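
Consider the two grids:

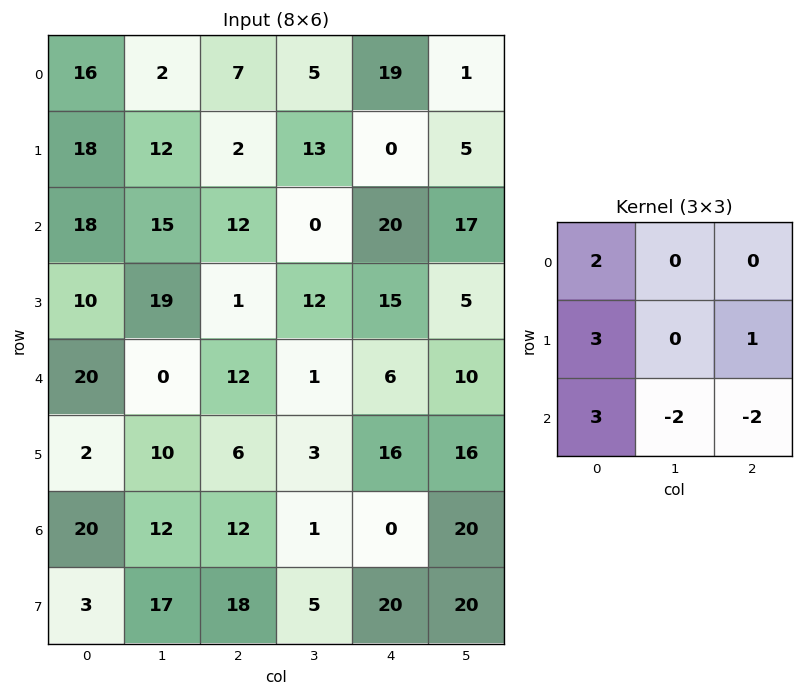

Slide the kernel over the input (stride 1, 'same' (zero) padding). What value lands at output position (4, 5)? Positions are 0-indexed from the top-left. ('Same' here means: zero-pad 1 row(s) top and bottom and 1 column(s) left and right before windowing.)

64

The receptive field on the zero-padded input at this output position is [15 5 0 / 6 10 0 / 16 16 0]. Elementwise product with the kernel and sum: 15·2 + 6·3 + 0·1 + 16·3 + 16·-2 + 0·-2.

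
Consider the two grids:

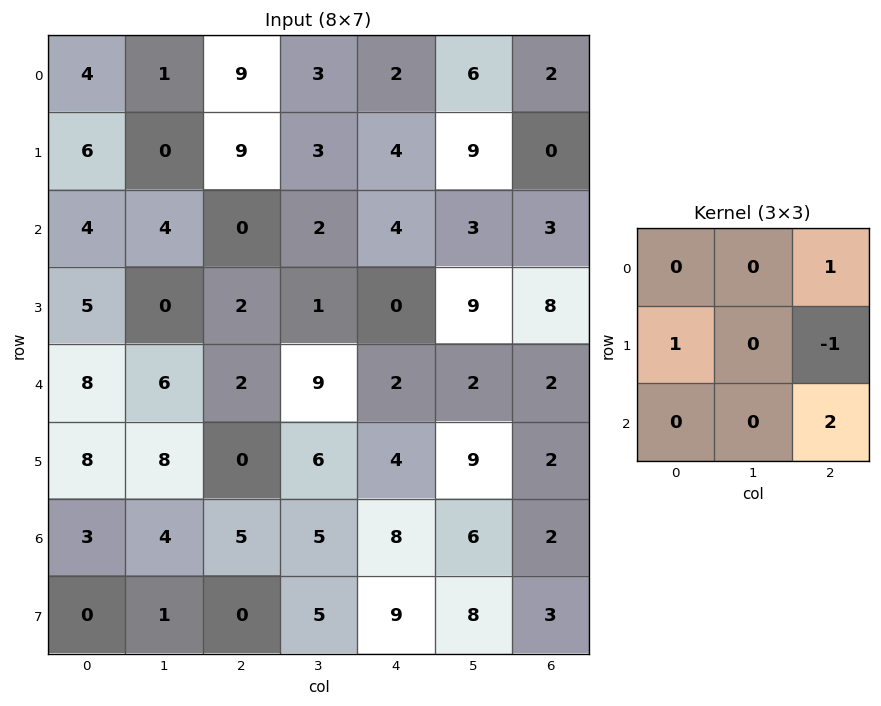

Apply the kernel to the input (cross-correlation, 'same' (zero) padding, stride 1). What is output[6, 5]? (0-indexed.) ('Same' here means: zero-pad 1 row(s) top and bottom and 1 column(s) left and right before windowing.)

14

The receptive field on the zero-padded input at this output position is [4 9 2 / 8 6 2 / 9 8 3]. Elementwise product with the kernel and sum: 2·1 + 8·1 + 2·-1 + 3·2.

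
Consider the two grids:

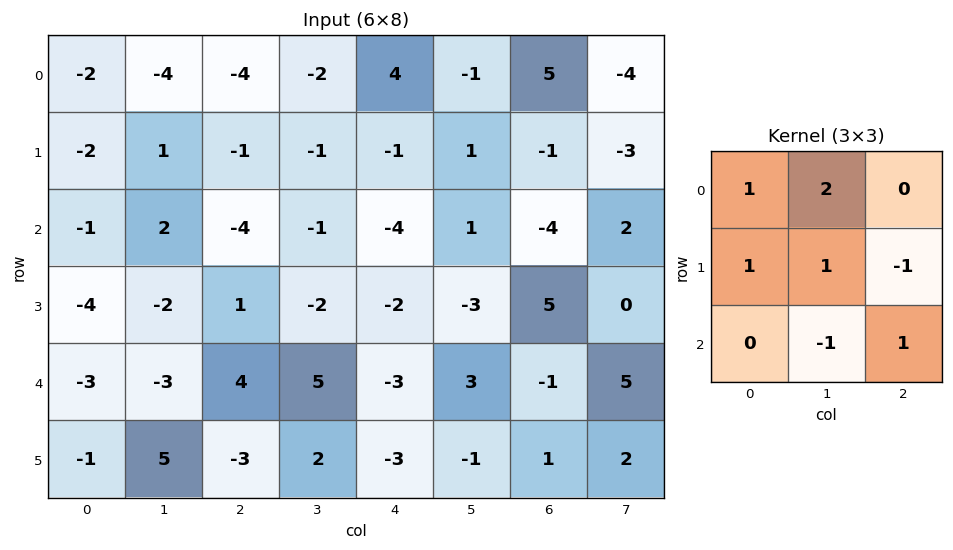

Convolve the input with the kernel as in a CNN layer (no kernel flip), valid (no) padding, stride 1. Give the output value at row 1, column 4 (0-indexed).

10

The receptive field on the input at this output position is [-1 1 -1 / -4 1 -4 / -2 -3 5]. Elementwise product with the kernel and sum: -1·1 + 1·2 + -4·1 + 1·1 + -4·-1 + -3·-1 + 5·1.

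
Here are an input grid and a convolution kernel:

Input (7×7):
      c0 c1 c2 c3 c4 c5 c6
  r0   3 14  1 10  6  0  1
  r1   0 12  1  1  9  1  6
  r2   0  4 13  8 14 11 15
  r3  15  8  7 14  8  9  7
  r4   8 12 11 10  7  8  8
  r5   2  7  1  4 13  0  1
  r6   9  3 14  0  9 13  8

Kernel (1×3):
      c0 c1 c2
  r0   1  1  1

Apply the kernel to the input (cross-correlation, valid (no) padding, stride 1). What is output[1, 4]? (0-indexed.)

16

The receptive field on the input at this output position is [9 1 6]. Elementwise product with the kernel and sum: 9·1 + 1·1 + 6·1.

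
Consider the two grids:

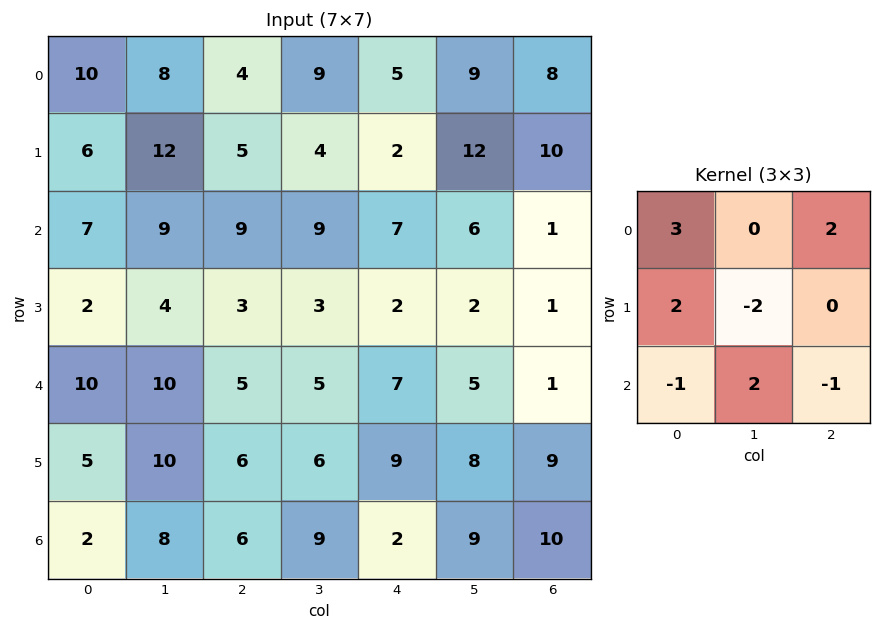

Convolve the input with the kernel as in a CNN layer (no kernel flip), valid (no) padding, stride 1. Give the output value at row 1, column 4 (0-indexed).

29

The receptive field on the input at this output position is [2 12 10 / 7 6 1 / 2 2 1]. Elementwise product with the kernel and sum: 2·3 + 10·2 + 7·2 + 6·-2 + 2·-1 + 2·2 + 1·-1.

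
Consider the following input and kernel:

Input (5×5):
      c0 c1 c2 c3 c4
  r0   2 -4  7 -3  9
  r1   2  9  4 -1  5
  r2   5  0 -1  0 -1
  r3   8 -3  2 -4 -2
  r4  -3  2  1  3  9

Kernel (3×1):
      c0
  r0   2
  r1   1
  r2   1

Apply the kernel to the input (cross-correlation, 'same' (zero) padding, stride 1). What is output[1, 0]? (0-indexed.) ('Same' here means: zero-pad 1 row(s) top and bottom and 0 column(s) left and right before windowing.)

The receptive field on the zero-padded input at this output position is [2 / 2 / 5]. Elementwise product with the kernel and sum: 2·2 + 2·1 + 5·1.

11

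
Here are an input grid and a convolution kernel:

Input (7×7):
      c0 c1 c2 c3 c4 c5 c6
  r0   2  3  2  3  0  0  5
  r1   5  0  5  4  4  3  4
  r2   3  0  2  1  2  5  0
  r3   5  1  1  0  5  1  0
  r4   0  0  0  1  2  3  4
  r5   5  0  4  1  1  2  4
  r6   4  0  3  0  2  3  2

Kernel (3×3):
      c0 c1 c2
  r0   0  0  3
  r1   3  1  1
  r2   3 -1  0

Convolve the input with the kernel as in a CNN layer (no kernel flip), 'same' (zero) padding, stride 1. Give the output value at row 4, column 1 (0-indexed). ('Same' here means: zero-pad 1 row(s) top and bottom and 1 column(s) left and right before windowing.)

18

The receptive field on the zero-padded input at this output position is [5 1 1 / 0 0 0 / 5 0 4]. Elementwise product with the kernel and sum: 1·3 + 0·3 + 0·1 + 0·1 + 5·3 + 0·-1.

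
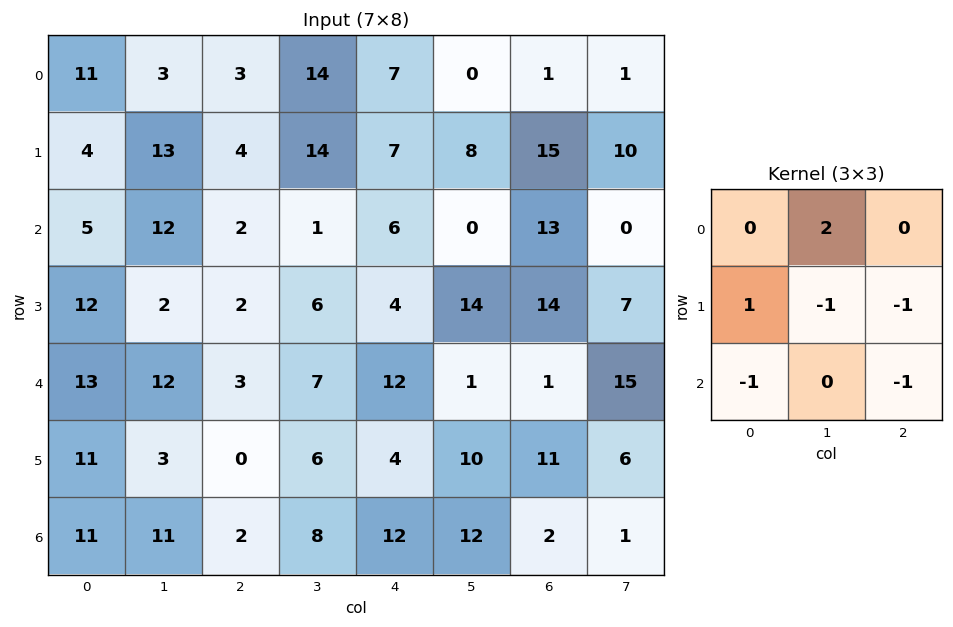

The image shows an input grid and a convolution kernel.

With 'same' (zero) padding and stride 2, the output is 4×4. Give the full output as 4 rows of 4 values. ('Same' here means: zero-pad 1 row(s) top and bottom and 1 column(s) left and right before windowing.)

-27 -41 -15 -20
-11 9 -11 -4
-4 -3 -14 -3
0 1 -8 31

Output[0,0]: The receptive field on the zero-padded input at this output position is [0 0 0 / 0 11 3 / 0 4 13]. Elementwise product with the kernel and sum: 0·2 + 0·1 + 11·-1 + 3·-1 + 0·-1 + 13·-1.
Output[0,1]: The receptive field on the zero-padded input at this output position is [0 0 0 / 3 3 14 / 13 4 14]. Elementwise product with the kernel and sum: 0·2 + 3·1 + 3·-1 + 14·-1 + 13·-1 + 14·-1.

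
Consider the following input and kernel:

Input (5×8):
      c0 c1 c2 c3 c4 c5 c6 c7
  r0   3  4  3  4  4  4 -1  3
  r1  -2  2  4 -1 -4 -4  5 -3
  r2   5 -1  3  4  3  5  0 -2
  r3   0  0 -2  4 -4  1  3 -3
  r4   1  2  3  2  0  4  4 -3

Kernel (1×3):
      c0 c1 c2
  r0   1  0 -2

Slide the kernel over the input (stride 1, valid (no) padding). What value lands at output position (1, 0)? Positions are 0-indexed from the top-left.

-10

The receptive field on the input at this output position is [-2 2 4]. Elementwise product with the kernel and sum: -2·1 + 4·-2.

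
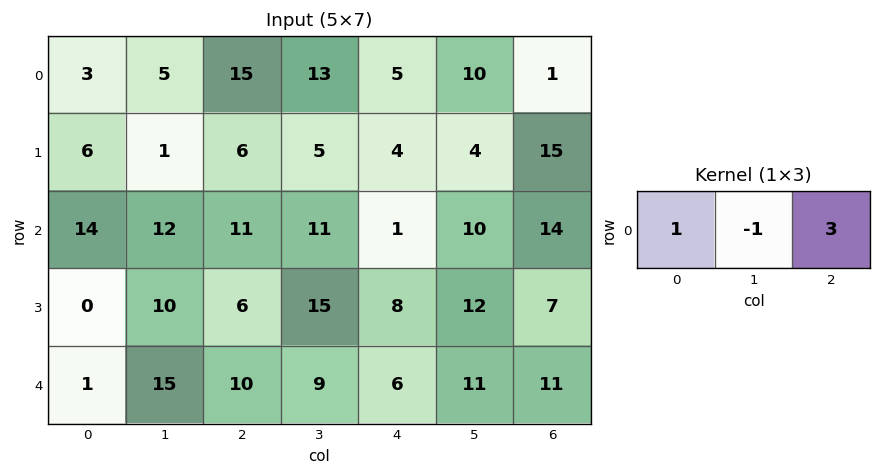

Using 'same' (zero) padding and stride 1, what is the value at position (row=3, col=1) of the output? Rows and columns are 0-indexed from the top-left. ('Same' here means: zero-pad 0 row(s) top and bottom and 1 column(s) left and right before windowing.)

8

The receptive field on the zero-padded input at this output position is [0 10 6]. Elementwise product with the kernel and sum: 0·1 + 10·-1 + 6·3.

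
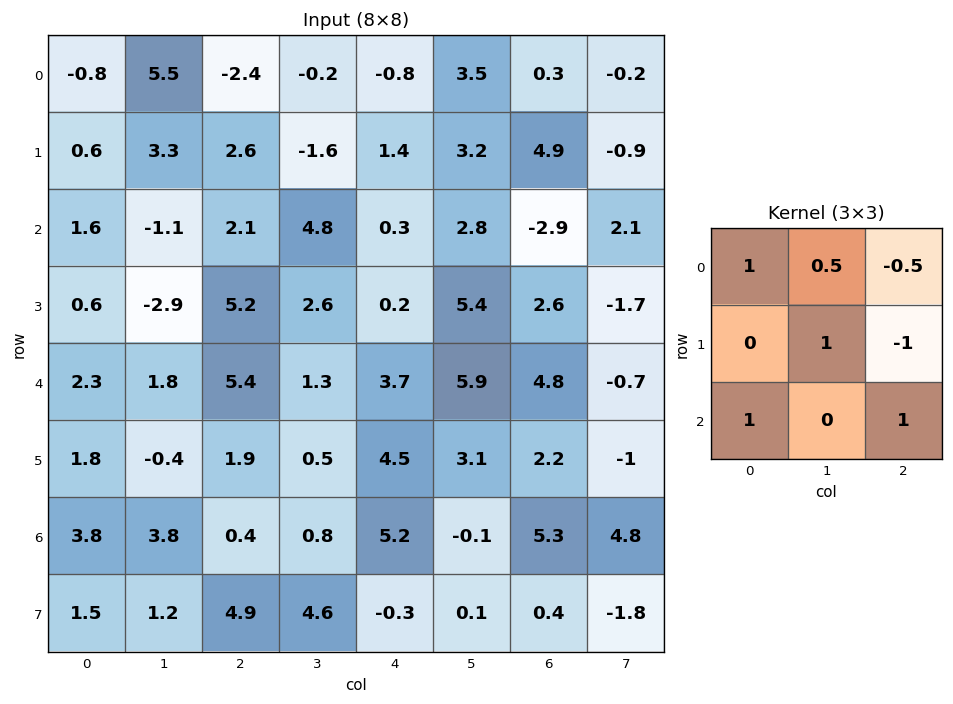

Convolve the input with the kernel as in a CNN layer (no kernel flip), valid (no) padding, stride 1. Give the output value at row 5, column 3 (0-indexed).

The receptive field on the input at this output position is [0.5 4.5 3.1 / 0.8 5.2 -0.1 / 4.6 -0.3 0.1]. Elementwise product with the kernel and sum: 0.5·1 + 4.5·0.5 + 3.1·-0.5 + 5.2·1 + -0.1·-1 + 4.6·1 + 0.1·1.

11.2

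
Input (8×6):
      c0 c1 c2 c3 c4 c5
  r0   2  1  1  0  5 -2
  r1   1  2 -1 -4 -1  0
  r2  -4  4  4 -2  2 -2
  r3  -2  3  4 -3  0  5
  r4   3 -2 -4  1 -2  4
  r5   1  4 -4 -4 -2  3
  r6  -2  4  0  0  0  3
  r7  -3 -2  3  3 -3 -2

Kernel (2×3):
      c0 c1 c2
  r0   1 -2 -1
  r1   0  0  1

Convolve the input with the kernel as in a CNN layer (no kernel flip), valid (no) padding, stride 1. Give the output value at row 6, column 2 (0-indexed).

The receptive field on the input at this output position is [0 0 0 / 3 3 -3]. Elementwise product with the kernel and sum: 0·1 + 0·-2 + 0·-1 + -3·1.

-3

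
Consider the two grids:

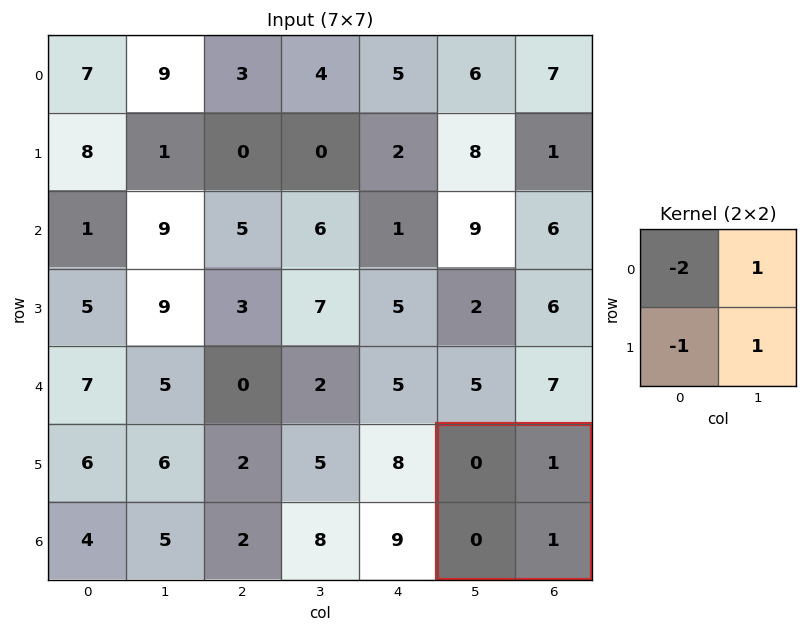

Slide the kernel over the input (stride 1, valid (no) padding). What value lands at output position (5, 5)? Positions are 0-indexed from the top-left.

The receptive field on the input at this output position is [0 1 / 0 1]. Elementwise product with the kernel and sum: 0·-2 + 1·1 + 0·-1 + 1·1.

2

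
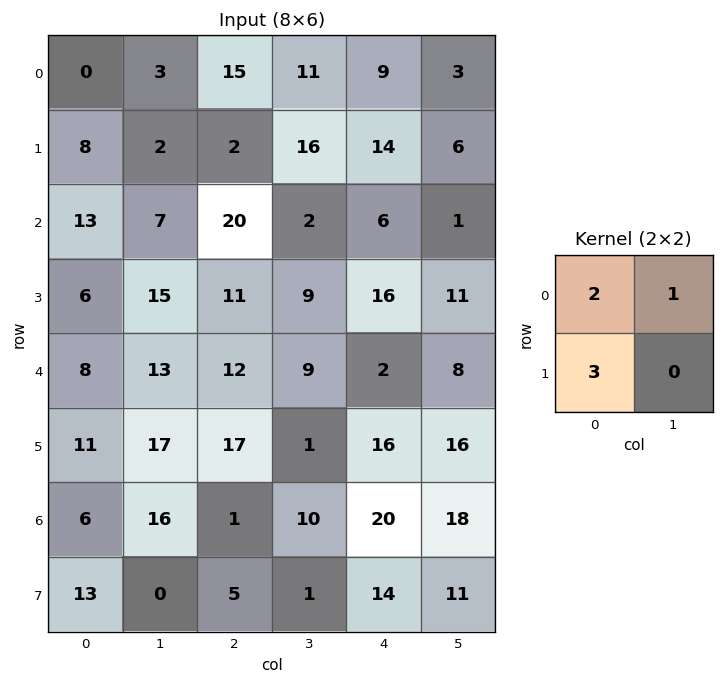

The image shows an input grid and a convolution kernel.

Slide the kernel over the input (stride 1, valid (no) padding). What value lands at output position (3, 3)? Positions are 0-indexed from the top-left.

The receptive field on the input at this output position is [9 16 / 9 2]. Elementwise product with the kernel and sum: 9·2 + 16·1 + 9·3.

61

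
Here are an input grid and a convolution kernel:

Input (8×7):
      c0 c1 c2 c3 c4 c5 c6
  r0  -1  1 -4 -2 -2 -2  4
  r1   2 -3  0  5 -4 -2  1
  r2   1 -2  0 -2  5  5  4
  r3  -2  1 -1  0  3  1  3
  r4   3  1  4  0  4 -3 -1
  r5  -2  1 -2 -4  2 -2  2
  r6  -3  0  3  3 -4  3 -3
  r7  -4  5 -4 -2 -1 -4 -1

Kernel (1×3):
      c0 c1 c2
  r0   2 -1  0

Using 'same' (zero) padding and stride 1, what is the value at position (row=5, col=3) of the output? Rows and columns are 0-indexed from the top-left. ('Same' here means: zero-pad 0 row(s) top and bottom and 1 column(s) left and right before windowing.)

The receptive field on the zero-padded input at this output position is [-2 -4 2]. Elementwise product with the kernel and sum: -2·2 + -4·-1.

0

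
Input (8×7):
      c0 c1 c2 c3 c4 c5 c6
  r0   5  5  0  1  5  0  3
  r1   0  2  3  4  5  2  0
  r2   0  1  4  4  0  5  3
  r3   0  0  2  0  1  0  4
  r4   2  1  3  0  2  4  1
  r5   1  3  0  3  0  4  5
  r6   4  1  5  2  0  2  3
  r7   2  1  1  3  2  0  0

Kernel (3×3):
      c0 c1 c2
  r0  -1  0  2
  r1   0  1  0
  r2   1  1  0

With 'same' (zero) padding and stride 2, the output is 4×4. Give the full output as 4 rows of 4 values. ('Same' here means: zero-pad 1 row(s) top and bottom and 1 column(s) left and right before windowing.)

Output[0,0]: The receptive field on the zero-padded input at this output position is [0 0 0 / 0 5 5 / 0 0 2]. Elementwise product with the kernel and sum: 0·-1 + 0·2 + 5·1 + 0·1 + 0·1.
Output[0,1]: The receptive field on the zero-padded input at this output position is [0 0 0 / 5 0 1 / 2 3 4]. Elementwise product with the kernel and sum: 0·-1 + 0·2 + 0·1 + 2·1 + 3·1.

5 5 14 5
4 12 1 5
3 6 5 10
12 10 10 -1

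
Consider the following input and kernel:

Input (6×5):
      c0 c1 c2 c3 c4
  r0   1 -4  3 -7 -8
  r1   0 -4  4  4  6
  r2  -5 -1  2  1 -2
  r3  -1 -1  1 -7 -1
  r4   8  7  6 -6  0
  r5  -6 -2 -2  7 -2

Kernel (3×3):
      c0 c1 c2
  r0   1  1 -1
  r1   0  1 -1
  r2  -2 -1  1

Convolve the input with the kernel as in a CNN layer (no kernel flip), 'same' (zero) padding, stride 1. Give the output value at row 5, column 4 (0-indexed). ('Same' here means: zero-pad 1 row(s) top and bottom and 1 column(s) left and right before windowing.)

The receptive field on the zero-padded input at this output position is [-6 0 0 / 7 -2 0 / 0 0 0]. Elementwise product with the kernel and sum: -6·1 + 0·1 + 0·-1 + -2·1 + 0·-1 + 0·-2 + 0·-1 + 0·1.

-8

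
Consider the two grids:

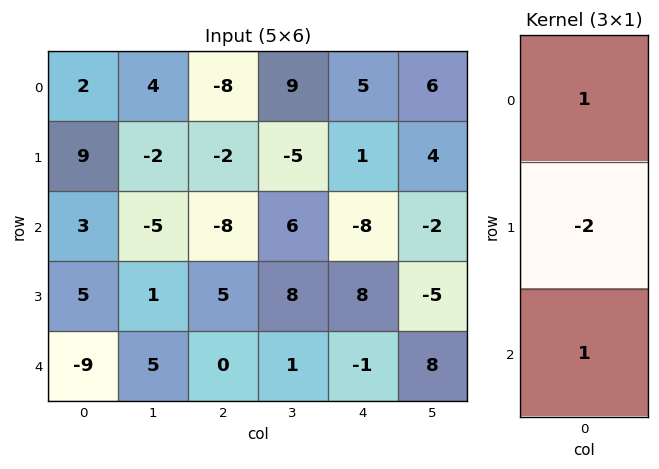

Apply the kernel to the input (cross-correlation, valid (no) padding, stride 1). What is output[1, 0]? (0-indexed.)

8

The receptive field on the input at this output position is [9 / 3 / 5]. Elementwise product with the kernel and sum: 9·1 + 3·-2 + 5·1.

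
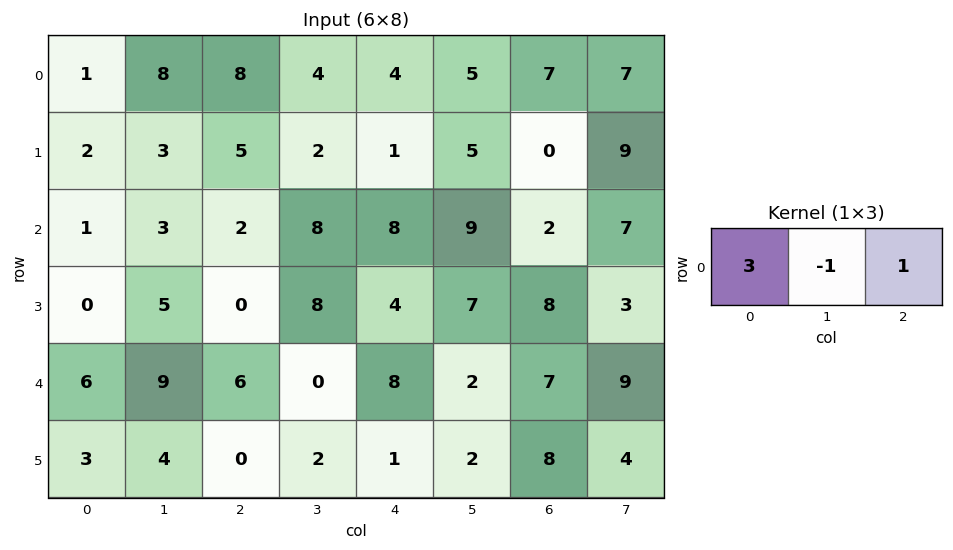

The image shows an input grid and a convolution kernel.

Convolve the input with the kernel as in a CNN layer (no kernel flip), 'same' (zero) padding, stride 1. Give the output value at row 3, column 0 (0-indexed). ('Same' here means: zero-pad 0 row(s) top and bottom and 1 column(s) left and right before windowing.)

5

The receptive field on the zero-padded input at this output position is [0 0 5]. Elementwise product with the kernel and sum: 0·3 + 0·-1 + 5·1.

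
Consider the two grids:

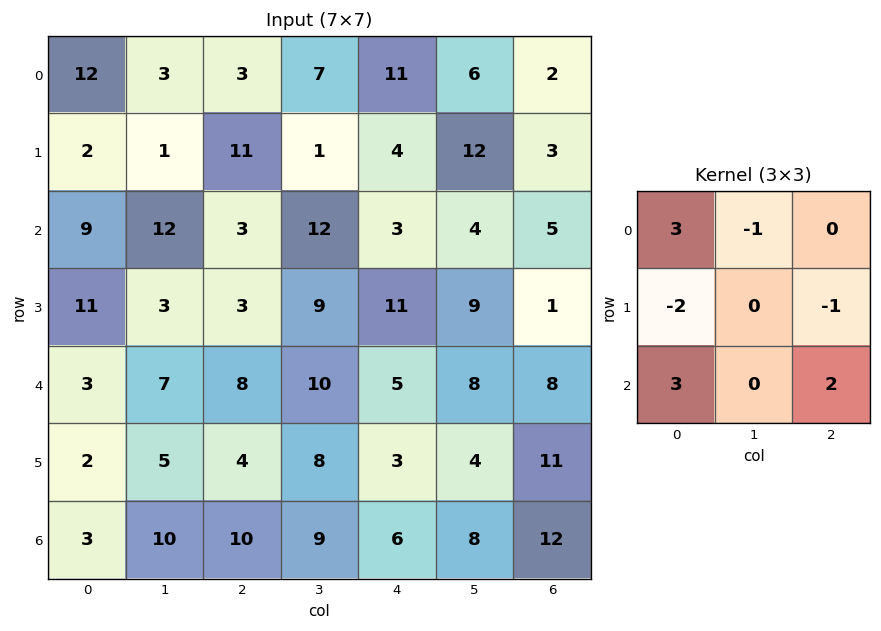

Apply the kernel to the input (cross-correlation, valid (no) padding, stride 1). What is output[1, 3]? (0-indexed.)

The receptive field on the input at this output position is [1 4 12 / 12 3 4 / 9 11 9]. Elementwise product with the kernel and sum: 1·3 + 4·-1 + 12·-2 + 4·-1 + 9·3 + 9·2.

16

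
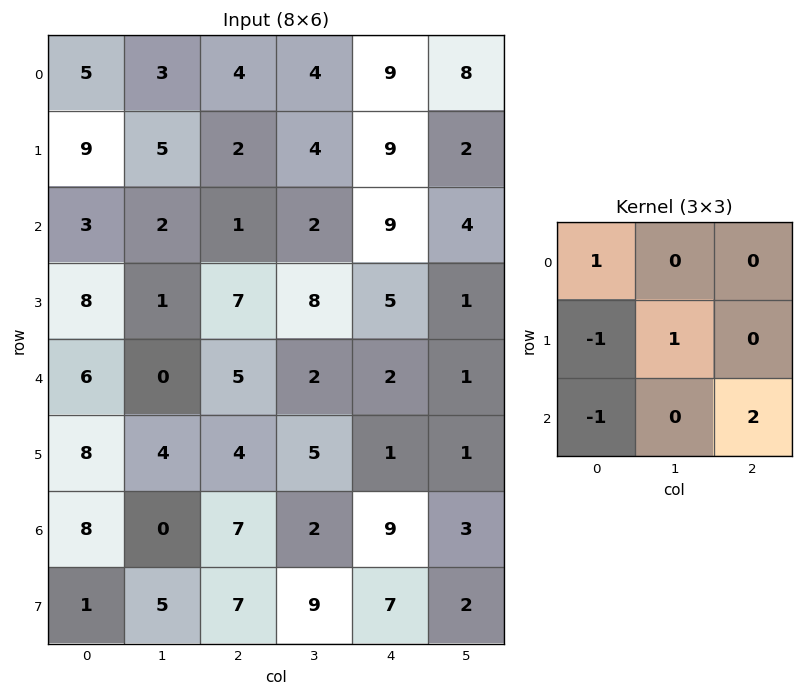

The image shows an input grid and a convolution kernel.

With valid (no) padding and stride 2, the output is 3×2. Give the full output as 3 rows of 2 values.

Output[0,0]: The receptive field on the input at this output position is [5 3 4 / 9 5 2 / 3 2 1]. Elementwise product with the kernel and sum: 5·1 + 9·-1 + 5·1 + 3·-1 + 1·2.

0 23
0 1
8 17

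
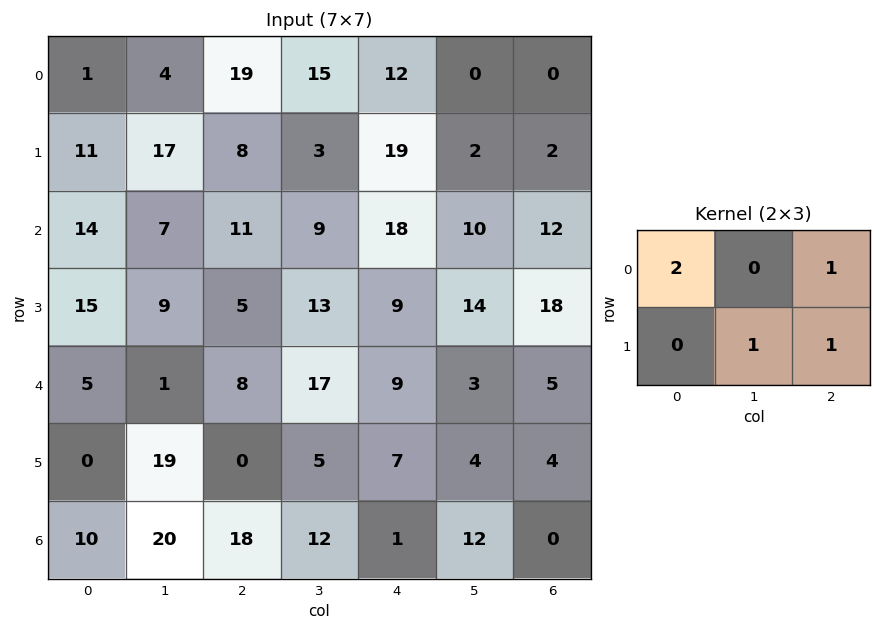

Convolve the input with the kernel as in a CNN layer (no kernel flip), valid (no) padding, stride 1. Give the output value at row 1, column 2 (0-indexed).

The receptive field on the input at this output position is [8 3 19 / 11 9 18]. Elementwise product with the kernel and sum: 8·2 + 19·1 + 9·1 + 18·1.

62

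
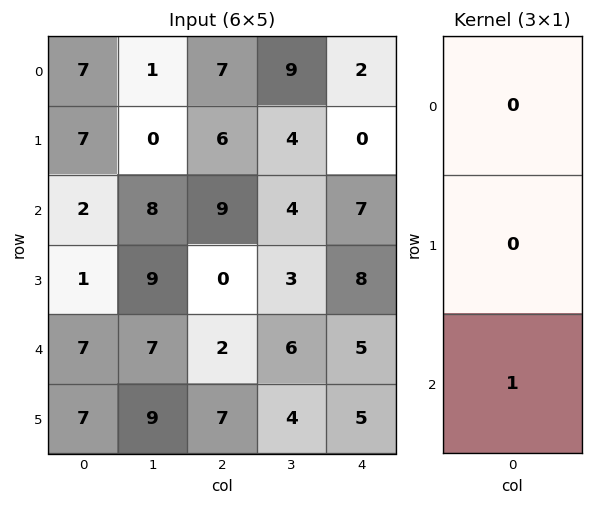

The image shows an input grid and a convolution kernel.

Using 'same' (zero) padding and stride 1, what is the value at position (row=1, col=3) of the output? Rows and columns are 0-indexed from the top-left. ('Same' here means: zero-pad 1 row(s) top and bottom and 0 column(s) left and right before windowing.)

4

The receptive field on the zero-padded input at this output position is [9 / 4 / 4]. Elementwise product with the kernel and sum: 4·1.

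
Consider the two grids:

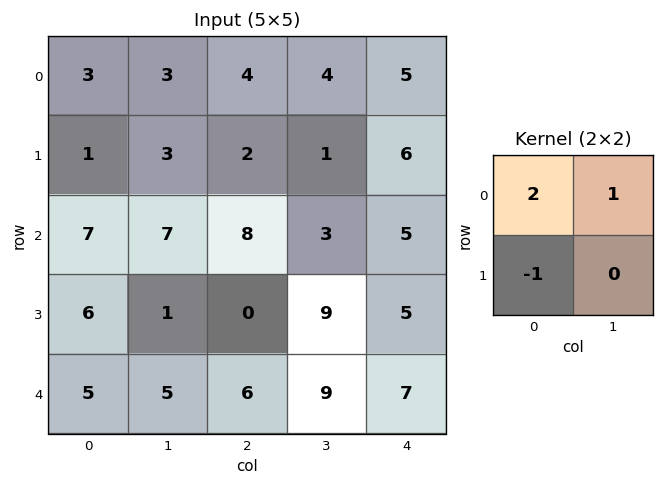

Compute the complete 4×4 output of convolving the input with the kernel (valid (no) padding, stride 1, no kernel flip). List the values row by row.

Output[0,0]: The receptive field on the input at this output position is [3 3 / 1 3]. Elementwise product with the kernel and sum: 3·2 + 3·1 + 1·-1.

8 7 10 12
-2 1 -3 5
15 21 19 2
8 -3 3 14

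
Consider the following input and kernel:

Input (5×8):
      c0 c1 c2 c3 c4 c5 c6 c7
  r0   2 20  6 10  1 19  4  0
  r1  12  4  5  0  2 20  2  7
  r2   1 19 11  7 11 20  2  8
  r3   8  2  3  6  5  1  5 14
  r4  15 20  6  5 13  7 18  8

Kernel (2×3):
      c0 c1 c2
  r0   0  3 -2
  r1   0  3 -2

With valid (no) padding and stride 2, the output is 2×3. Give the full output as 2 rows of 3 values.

50 24 105
35 7 49

Output[0,0]: The receptive field on the input at this output position is [2 20 6 / 12 4 5]. Elementwise product with the kernel and sum: 20·3 + 6·-2 + 4·3 + 5·-2.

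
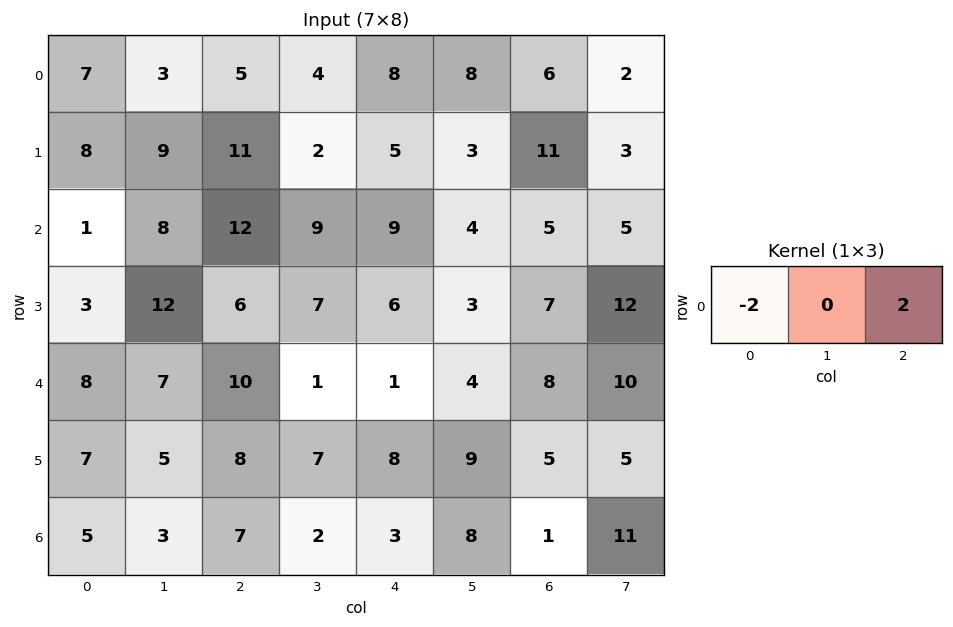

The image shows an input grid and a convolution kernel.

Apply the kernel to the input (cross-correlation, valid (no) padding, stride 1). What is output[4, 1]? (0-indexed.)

-12

The receptive field on the input at this output position is [7 10 1]. Elementwise product with the kernel and sum: 7·-2 + 1·2.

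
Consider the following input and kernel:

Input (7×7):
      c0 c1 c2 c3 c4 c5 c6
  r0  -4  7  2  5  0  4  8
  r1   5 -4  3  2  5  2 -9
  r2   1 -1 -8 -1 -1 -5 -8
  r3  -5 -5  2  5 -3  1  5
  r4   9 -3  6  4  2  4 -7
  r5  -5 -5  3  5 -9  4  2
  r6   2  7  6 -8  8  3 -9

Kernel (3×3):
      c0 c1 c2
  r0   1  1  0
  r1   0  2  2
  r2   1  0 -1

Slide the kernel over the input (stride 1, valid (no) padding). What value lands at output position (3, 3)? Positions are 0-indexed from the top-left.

The receptive field on the input at this output position is [5 -3 1 / 4 2 4 / 5 -9 4]. Elementwise product with the kernel and sum: 5·1 + -3·1 + 2·2 + 4·2 + 5·1 + 4·-1.

15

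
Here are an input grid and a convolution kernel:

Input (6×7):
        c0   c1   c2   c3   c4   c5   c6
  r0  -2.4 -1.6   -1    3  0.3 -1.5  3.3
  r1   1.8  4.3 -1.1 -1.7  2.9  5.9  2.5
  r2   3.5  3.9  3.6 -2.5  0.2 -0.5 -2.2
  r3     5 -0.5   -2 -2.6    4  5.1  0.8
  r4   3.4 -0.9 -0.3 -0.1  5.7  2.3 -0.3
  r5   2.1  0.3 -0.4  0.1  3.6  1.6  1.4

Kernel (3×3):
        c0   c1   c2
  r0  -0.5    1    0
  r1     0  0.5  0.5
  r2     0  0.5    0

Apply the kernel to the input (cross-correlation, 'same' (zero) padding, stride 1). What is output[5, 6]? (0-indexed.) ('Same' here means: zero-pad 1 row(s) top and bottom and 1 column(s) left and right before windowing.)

The receptive field on the zero-padded input at this output position is [2.3 -0.3 0 / 1.6 1.4 0 / 0 0 0]. Elementwise product with the kernel and sum: 2.3·-0.5 + -0.3·1 + 1.4·0.5 + 0·0.5 + 0·0.5.

-0.75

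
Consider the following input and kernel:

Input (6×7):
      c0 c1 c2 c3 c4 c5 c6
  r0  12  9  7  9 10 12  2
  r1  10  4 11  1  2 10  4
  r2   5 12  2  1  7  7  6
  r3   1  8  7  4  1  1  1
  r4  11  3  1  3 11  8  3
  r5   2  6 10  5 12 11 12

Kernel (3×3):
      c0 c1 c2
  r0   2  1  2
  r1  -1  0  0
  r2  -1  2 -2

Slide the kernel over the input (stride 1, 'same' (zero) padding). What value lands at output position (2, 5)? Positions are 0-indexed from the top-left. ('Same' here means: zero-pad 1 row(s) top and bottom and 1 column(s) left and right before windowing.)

14

The receptive field on the zero-padded input at this output position is [2 10 4 / 7 7 6 / 1 1 1]. Elementwise product with the kernel and sum: 2·2 + 10·1 + 4·2 + 7·-1 + 1·-1 + 1·2 + 1·-2.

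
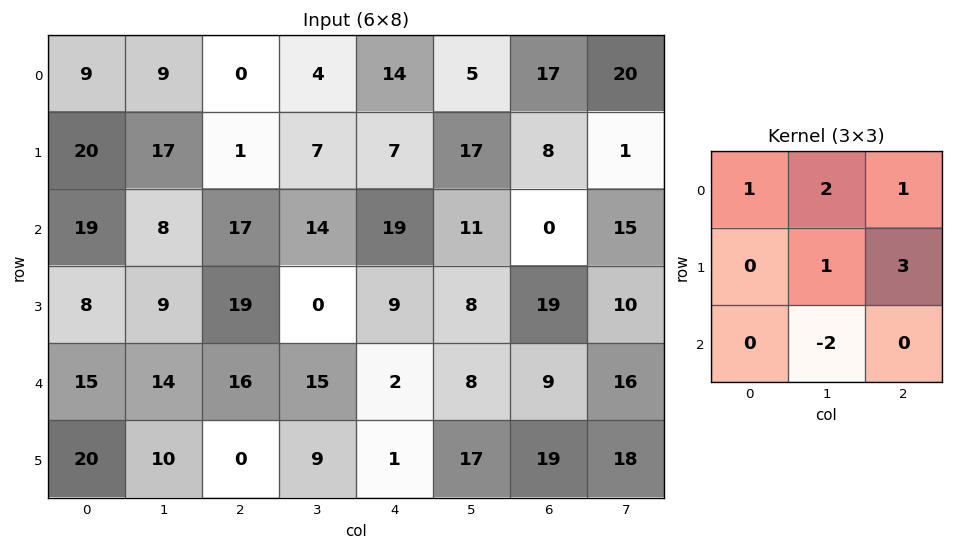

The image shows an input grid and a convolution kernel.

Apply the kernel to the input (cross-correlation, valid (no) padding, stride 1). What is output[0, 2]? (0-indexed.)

The receptive field on the input at this output position is [0 4 14 / 1 7 7 / 17 14 19]. Elementwise product with the kernel and sum: 0·1 + 4·2 + 14·1 + 7·1 + 7·3 + 14·-2.

22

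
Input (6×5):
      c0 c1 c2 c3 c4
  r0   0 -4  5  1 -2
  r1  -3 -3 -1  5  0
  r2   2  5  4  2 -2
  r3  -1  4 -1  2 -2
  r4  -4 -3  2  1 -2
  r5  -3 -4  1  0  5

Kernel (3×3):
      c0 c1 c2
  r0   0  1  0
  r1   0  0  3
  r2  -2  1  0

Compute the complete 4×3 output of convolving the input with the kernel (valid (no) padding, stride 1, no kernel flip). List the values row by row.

Output[0,0]: The receptive field on the input at this output position is [0 -4 5 / -3 -3 -1 / 2 5 4]. Elementwise product with the kernel and sum: -4·1 + -1·3 + 2·-2 + 5·1.
Output[0,1]: The receptive field on the input at this output position is [-4 5 1 / -3 -1 5 / 5 4 2]. Elementwise product with the kernel and sum: 5·1 + 5·3 + 5·-2 + 4·1.

-6 14 -5
15 -4 3
7 18 -7
12 11 -6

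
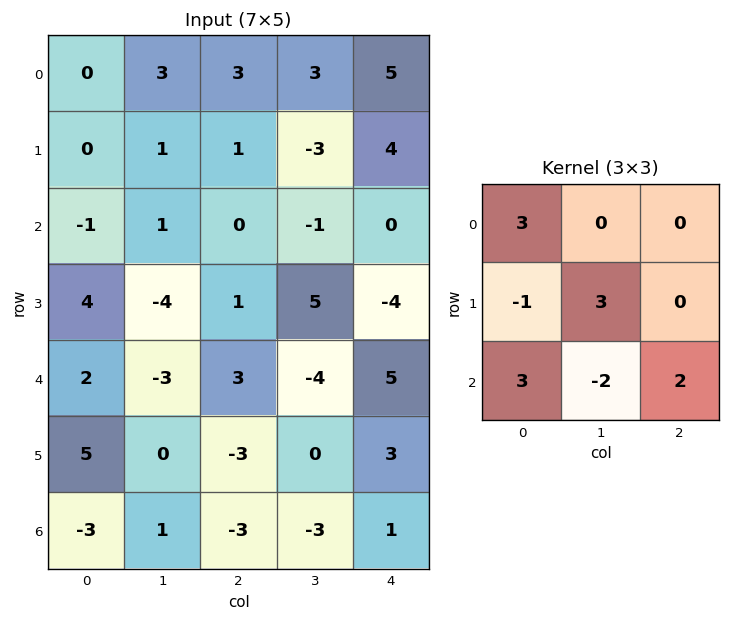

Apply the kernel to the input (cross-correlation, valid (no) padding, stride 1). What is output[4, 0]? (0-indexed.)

The receptive field on the input at this output position is [2 -3 3 / 5 0 -3 / -3 1 -3]. Elementwise product with the kernel and sum: 2·3 + 5·-1 + 0·3 + -3·3 + 1·-2 + -3·2.

-16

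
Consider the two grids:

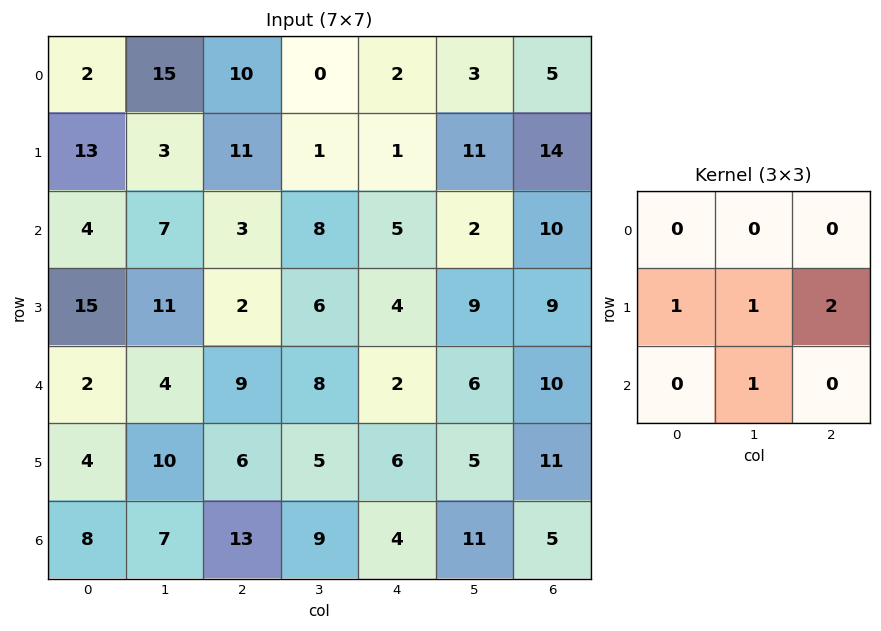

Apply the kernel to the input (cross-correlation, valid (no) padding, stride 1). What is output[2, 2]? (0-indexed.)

24

The receptive field on the input at this output position is [3 8 5 / 2 6 4 / 9 8 2]. Elementwise product with the kernel and sum: 2·1 + 6·1 + 4·2 + 8·1.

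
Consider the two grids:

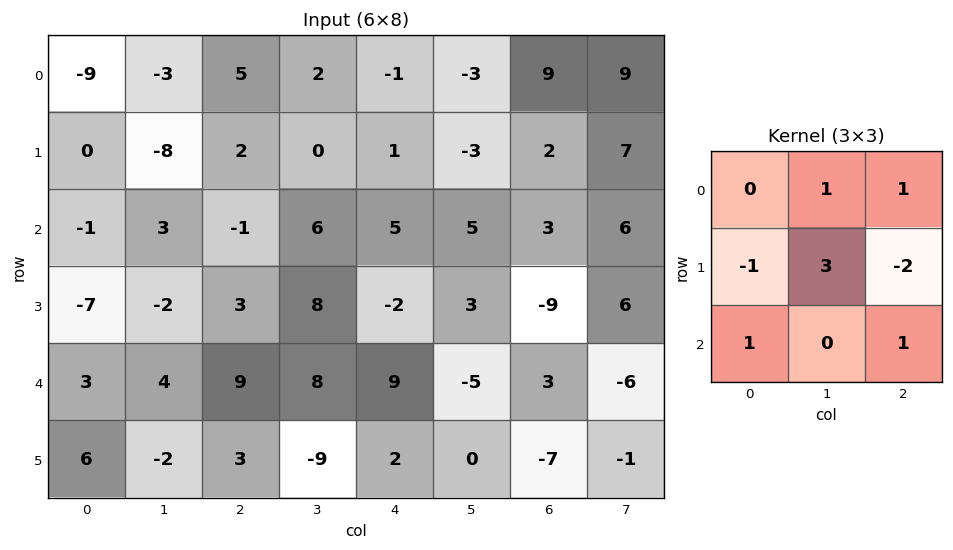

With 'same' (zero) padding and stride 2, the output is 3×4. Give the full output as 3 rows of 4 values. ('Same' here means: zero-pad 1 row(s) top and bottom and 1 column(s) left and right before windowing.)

Output[0,0]: The receptive field on the zero-padded input at this output position is [0 0 0 / 0 -9 -3 / 0 0 -8]. Elementwise product with the kernel and sum: 0·1 + 0·1 + 0·-1 + -9·3 + -3·-2 + 0·1 + -8·1.

-29 6 -2 16
-19 -10 8 10
-10 7 21 22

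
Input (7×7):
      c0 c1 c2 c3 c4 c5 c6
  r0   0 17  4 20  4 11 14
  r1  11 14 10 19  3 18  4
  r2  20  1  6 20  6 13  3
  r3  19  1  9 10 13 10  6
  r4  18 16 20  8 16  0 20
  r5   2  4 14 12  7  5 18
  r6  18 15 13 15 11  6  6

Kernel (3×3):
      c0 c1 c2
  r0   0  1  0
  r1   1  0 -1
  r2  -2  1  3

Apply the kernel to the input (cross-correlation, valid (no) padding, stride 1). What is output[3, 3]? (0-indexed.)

19

The receptive field on the input at this output position is [10 13 10 / 8 16 0 / 12 7 5]. Elementwise product with the kernel and sum: 13·1 + 8·1 + 0·-1 + 12·-2 + 7·1 + 5·3.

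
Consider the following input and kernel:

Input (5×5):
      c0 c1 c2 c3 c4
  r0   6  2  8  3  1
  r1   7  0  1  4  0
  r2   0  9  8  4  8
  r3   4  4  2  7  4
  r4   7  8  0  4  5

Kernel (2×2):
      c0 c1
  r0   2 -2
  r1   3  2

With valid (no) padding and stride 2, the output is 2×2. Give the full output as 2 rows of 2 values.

Output[0,0]: The receptive field on the input at this output position is [6 2 / 7 0]. Elementwise product with the kernel and sum: 6·2 + 2·-2 + 7·3 + 0·2.
Output[0,1]: The receptive field on the input at this output position is [8 3 / 1 4]. Elementwise product with the kernel and sum: 8·2 + 3·-2 + 1·3 + 4·2.

29 21
2 28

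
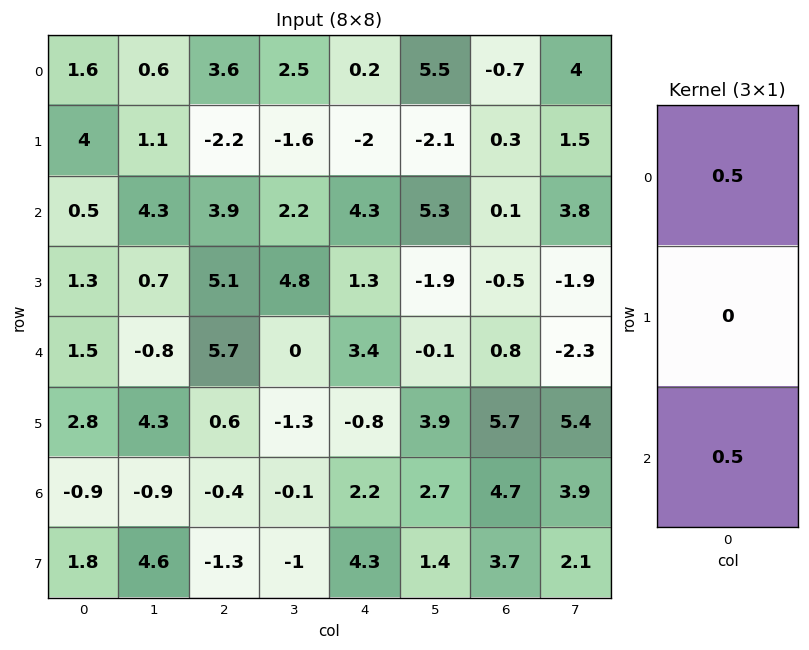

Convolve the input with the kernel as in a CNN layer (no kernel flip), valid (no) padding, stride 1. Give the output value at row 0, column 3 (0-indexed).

The receptive field on the input at this output position is [2.5 / -1.6 / 2.2]. Elementwise product with the kernel and sum: 2.5·0.5 + 2.2·0.5.

2.35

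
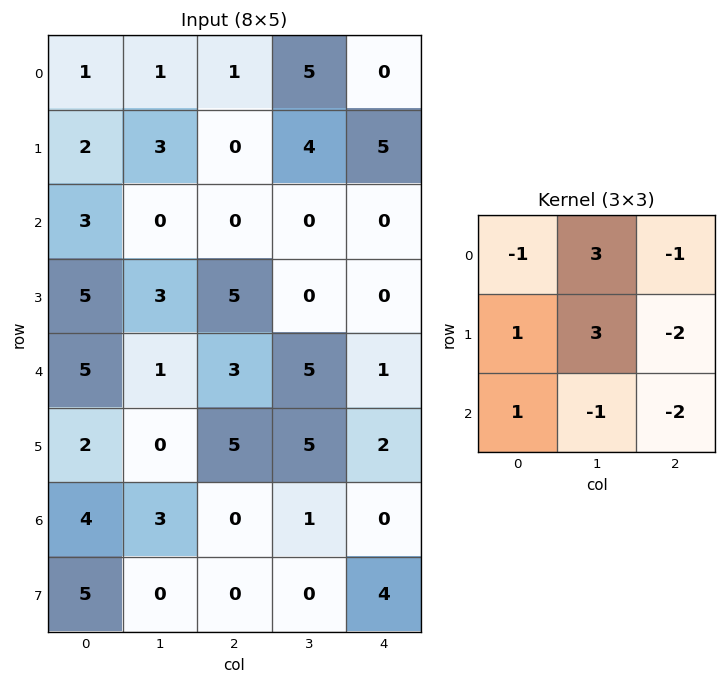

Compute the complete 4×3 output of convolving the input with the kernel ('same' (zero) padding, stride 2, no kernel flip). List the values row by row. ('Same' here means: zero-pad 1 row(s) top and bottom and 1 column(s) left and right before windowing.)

-7 -11 4
1 -9 11
23 -3 11
7 11 -2

Output[0,0]: The receptive field on the zero-padded input at this output position is [0 0 0 / 0 1 1 / 0 2 3]. Elementwise product with the kernel and sum: 0·-1 + 0·3 + 0·-1 + 0·1 + 1·3 + 1·-2 + 0·1 + 2·-1 + 3·-2.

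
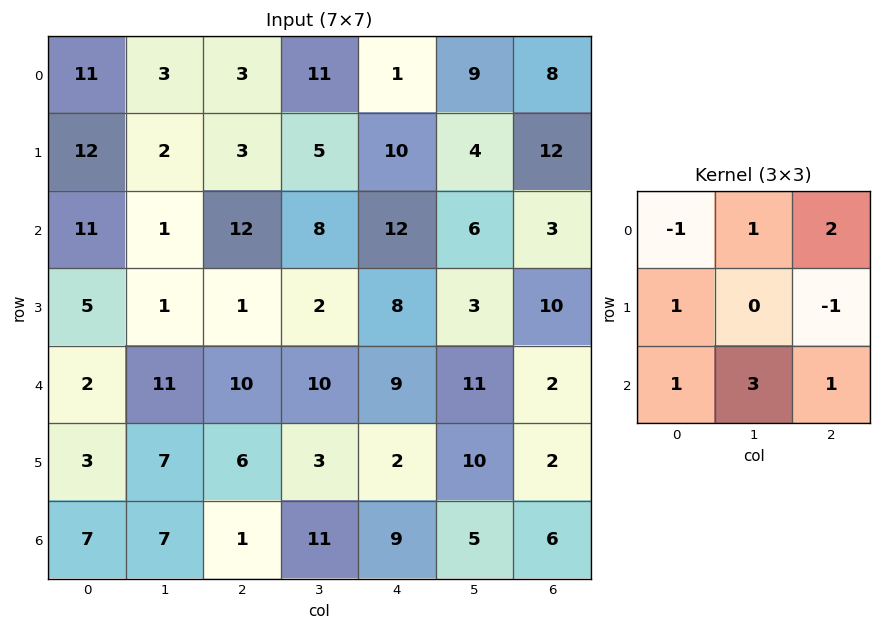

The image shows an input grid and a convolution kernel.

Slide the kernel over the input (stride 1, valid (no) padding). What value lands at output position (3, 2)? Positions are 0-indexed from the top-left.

35

The receptive field on the input at this output position is [1 2 8 / 10 10 9 / 6 3 2]. Elementwise product with the kernel and sum: 1·-1 + 2·1 + 8·2 + 10·1 + 9·-1 + 6·1 + 3·3 + 2·1.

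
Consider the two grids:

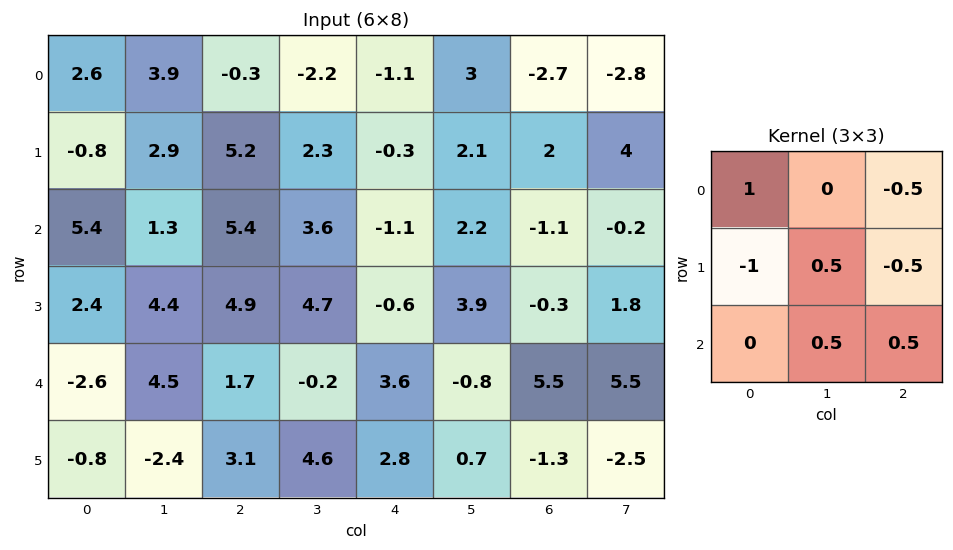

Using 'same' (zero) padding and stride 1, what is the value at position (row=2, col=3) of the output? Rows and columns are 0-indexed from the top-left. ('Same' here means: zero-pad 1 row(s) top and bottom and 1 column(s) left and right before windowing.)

4.35

The receptive field on the zero-padded input at this output position is [5.2 2.3 -0.3 / 5.4 3.6 -1.1 / 4.9 4.7 -0.6]. Elementwise product with the kernel and sum: 5.2·1 + -0.3·-0.5 + 5.4·-1 + 3.6·0.5 + -1.1·-0.5 + 4.7·0.5 + -0.6·0.5.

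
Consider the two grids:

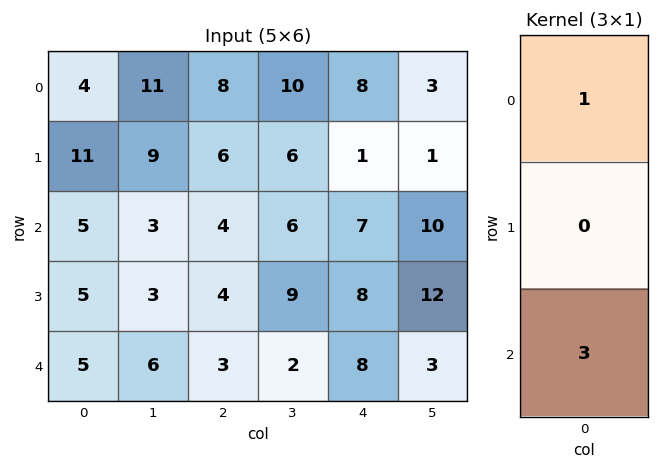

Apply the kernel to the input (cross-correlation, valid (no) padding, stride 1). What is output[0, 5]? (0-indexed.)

The receptive field on the input at this output position is [3 / 1 / 10]. Elementwise product with the kernel and sum: 3·1 + 10·3.

33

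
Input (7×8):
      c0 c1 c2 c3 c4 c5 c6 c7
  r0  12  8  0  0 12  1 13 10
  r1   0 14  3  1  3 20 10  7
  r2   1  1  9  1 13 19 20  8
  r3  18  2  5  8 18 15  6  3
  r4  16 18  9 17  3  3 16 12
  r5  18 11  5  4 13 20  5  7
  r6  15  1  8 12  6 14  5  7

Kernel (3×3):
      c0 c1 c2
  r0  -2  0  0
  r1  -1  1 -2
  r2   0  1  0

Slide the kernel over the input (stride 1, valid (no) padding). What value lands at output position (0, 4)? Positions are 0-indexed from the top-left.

The receptive field on the input at this output position is [12 1 13 / 3 20 10 / 13 19 20]. Elementwise product with the kernel and sum: 12·-2 + 3·-1 + 20·1 + 10·-2 + 19·1.

-8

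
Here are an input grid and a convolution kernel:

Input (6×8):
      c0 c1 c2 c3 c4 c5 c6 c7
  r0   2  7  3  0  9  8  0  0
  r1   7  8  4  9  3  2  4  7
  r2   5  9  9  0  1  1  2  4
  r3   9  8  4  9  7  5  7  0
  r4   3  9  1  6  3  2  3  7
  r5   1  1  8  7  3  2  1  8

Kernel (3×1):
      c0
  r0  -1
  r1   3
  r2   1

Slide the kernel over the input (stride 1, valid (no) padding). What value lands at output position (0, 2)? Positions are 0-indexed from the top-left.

18

The receptive field on the input at this output position is [3 / 4 / 9]. Elementwise product with the kernel and sum: 3·-1 + 4·3 + 9·1.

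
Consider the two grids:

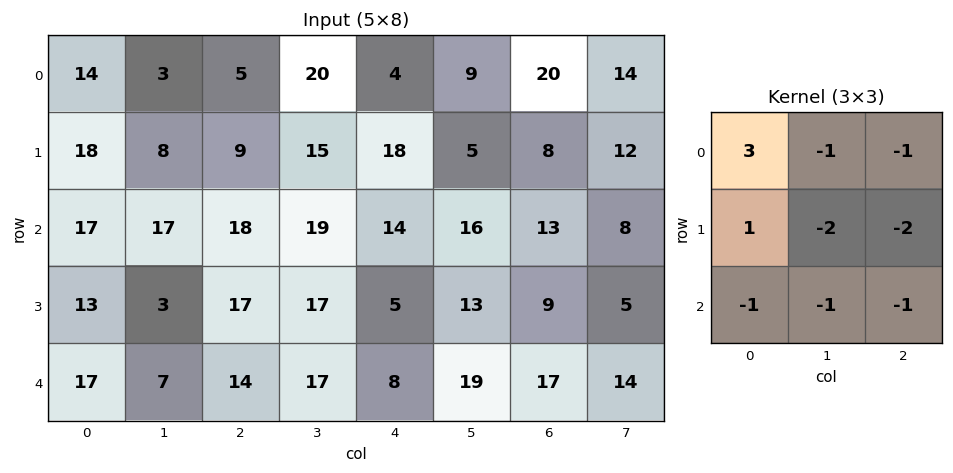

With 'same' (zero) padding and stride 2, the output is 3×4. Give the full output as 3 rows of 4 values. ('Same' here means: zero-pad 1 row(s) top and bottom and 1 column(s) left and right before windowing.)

Output[0,0]: The receptive field on the zero-padded input at this output position is [0 0 0 / 0 14 3 / 0 18 8]. Elementwise product with the kernel and sum: 0·3 + 0·-1 + 0·-1 + 0·1 + 14·-2 + 3·-2 + 0·-1 + 18·-1 + 8·-1.

-60 -79 -44 -84
-110 -94 -54 -58
-64 -80 -4 -18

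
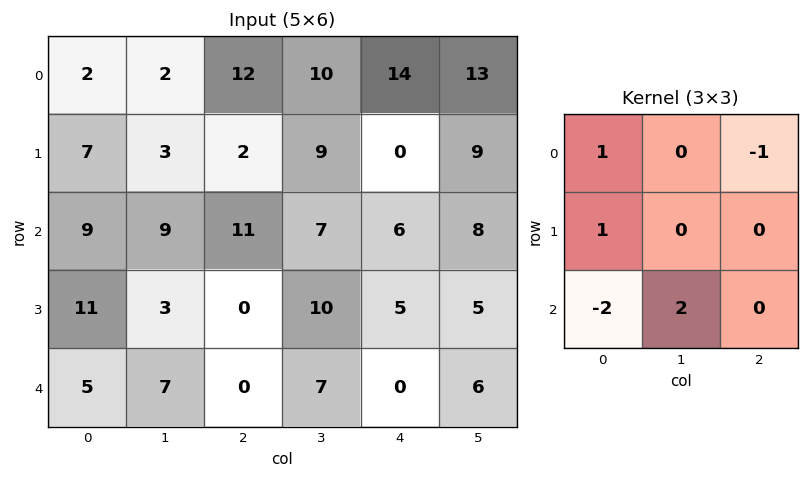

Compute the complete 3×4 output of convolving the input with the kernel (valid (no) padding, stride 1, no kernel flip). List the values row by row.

-3 -1 -8 4
-2 -3 33 -3
13 -9 19 -5

Output[0,0]: The receptive field on the input at this output position is [2 2 12 / 7 3 2 / 9 9 11]. Elementwise product with the kernel and sum: 2·1 + 12·-1 + 7·1 + 9·-2 + 9·2.
Output[0,1]: The receptive field on the input at this output position is [2 12 10 / 3 2 9 / 9 11 7]. Elementwise product with the kernel and sum: 2·1 + 10·-1 + 3·1 + 9·-2 + 11·2.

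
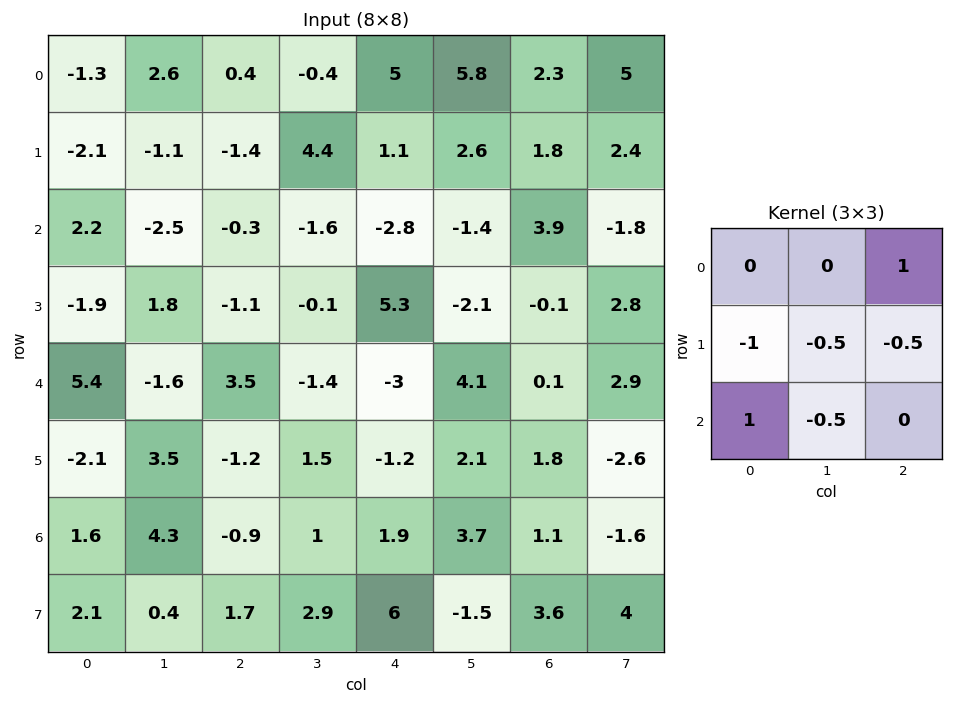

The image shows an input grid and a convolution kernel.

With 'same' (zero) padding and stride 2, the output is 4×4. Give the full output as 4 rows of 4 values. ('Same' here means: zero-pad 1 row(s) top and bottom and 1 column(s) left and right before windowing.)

0.4 -3 -1.15 -7.75
-0 10.2 3.55 0.7
0.95 4.55 0.85 -1.6
-0.5 -3.3 -1.8 -9.35

Output[0,0]: The receptive field on the zero-padded input at this output position is [0 0 0 / 0 -1.3 2.6 / 0 -2.1 -1.1]. Elementwise product with the kernel and sum: 0·1 + 0·-1 + -1.3·-0.5 + 2.6·-0.5 + 0·1 + -2.1·-0.5.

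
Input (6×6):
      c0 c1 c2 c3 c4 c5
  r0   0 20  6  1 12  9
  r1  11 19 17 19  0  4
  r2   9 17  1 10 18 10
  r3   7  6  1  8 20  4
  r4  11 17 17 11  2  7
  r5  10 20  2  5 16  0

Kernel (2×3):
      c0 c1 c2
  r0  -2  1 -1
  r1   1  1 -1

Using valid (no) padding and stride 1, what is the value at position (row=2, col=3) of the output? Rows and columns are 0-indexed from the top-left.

The receptive field on the input at this output position is [10 18 10 / 8 20 4]. Elementwise product with the kernel and sum: 10·-2 + 18·1 + 10·-1 + 8·1 + 20·1 + 4·-1.

12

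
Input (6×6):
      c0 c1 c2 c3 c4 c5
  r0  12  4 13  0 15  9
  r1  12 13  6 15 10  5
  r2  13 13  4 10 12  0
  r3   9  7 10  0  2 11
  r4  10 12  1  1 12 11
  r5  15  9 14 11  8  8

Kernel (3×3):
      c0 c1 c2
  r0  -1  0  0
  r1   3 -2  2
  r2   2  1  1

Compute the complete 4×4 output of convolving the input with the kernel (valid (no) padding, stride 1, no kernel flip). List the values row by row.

53 93 25 67
44 62 32 4
53 14 45 33
52 72 62 39

Output[0,0]: The receptive field on the input at this output position is [12 4 13 / 12 13 6 / 13 13 4]. Elementwise product with the kernel and sum: 12·-1 + 12·3 + 13·-2 + 6·2 + 13·2 + 13·1 + 4·1.
Output[0,1]: The receptive field on the input at this output position is [4 13 0 / 13 6 15 / 13 4 10]. Elementwise product with the kernel and sum: 4·-1 + 13·3 + 6·-2 + 15·2 + 13·2 + 4·1 + 10·1.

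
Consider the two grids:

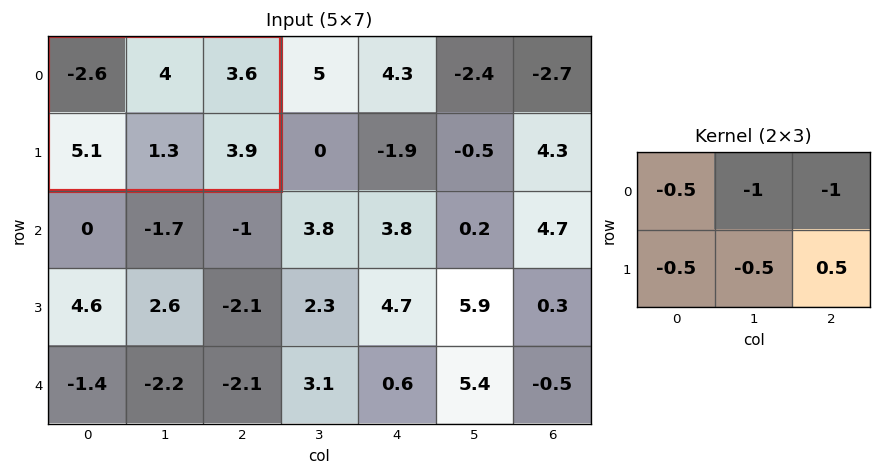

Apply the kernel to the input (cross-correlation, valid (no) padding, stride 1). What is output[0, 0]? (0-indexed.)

The receptive field on the input at this output position is [-2.6 4 3.6 / 5.1 1.3 3.9]. Elementwise product with the kernel and sum: -2.6·-0.5 + 4·-1 + 3.6·-1 + 5.1·-0.5 + 1.3·-0.5 + 3.9·0.5.

-7.55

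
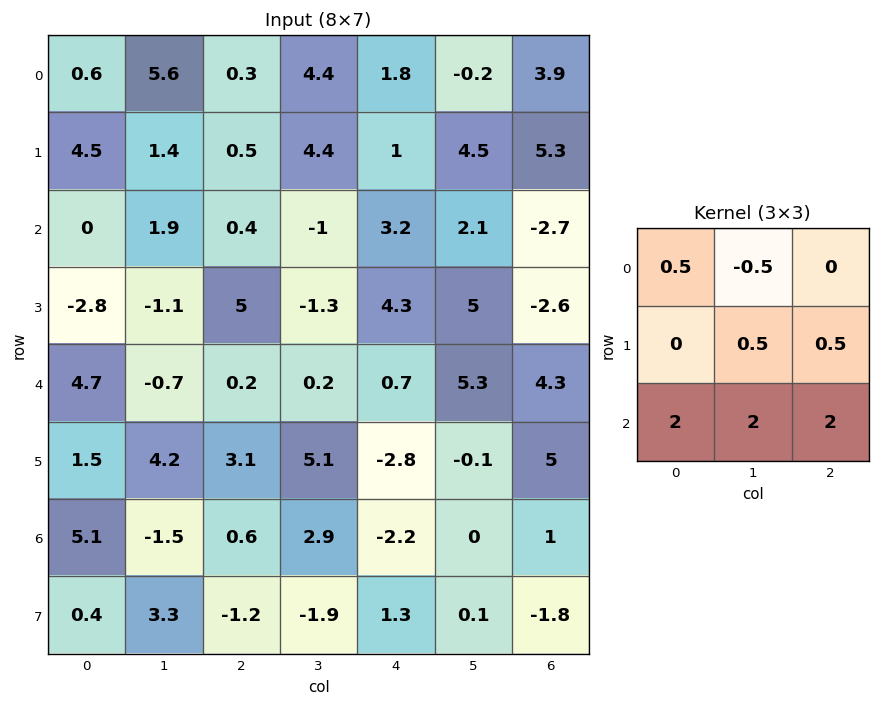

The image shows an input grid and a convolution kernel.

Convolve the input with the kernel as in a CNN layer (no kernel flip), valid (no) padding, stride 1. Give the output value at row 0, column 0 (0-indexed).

3.05

The receptive field on the input at this output position is [0.6 5.6 0.3 / 4.5 1.4 0.5 / 0 1.9 0.4]. Elementwise product with the kernel and sum: 0.6·0.5 + 5.6·-0.5 + 1.4·0.5 + 0.5·0.5 + 0·2 + 1.9·2 + 0.4·2.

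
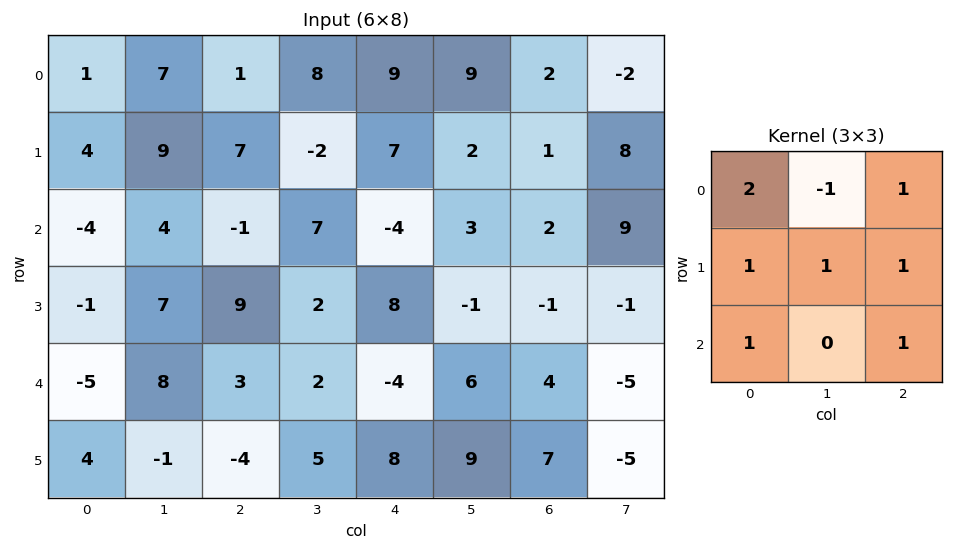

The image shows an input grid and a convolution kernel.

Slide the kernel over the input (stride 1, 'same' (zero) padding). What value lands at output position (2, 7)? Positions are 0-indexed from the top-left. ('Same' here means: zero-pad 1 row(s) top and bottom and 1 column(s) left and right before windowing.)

The receptive field on the zero-padded input at this output position is [1 8 0 / 2 9 0 / -1 -1 0]. Elementwise product with the kernel and sum: 1·2 + 8·-1 + 0·1 + 2·1 + 9·1 + 0·1 + -1·1 + 0·1.

4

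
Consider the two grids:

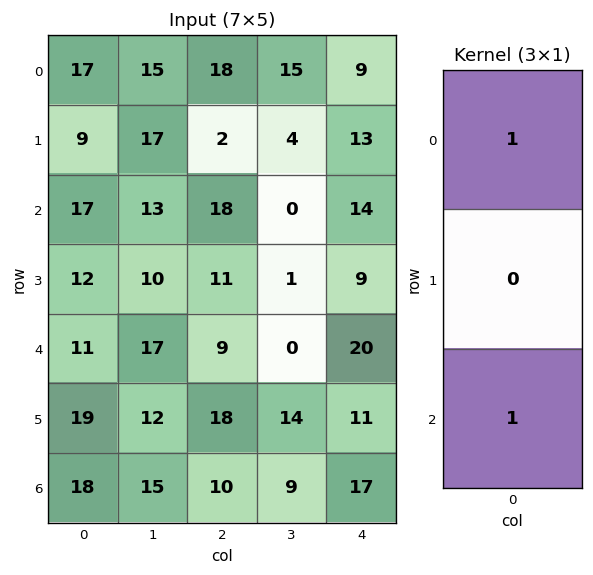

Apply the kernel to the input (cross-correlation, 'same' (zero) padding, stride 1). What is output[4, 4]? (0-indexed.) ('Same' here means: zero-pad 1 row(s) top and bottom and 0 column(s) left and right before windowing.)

20

The receptive field on the zero-padded input at this output position is [9 / 20 / 11]. Elementwise product with the kernel and sum: 9·1 + 11·1.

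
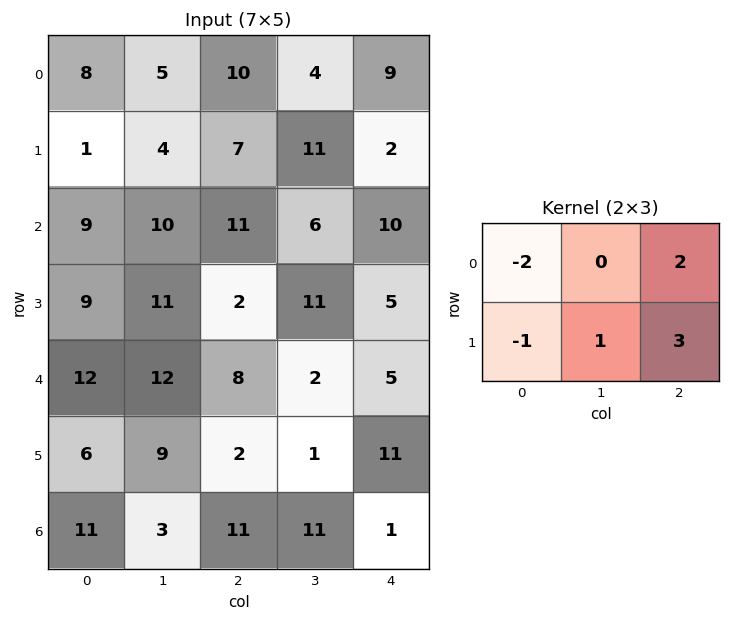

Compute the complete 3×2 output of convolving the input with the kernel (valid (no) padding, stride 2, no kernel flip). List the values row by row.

Output[0,0]: The receptive field on the input at this output position is [8 5 10 / 1 4 7]. Elementwise product with the kernel and sum: 8·-2 + 10·2 + 1·-1 + 4·1 + 7·3.

28 8
12 22
1 26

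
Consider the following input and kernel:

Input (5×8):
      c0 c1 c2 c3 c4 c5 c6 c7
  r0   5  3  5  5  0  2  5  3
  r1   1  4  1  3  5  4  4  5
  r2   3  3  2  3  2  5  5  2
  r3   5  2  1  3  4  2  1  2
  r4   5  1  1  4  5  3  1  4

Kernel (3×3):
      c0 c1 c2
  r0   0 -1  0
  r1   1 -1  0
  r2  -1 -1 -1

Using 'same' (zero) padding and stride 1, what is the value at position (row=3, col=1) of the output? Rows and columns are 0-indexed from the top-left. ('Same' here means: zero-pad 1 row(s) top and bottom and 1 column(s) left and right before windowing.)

The receptive field on the zero-padded input at this output position is [3 3 2 / 5 2 1 / 5 1 1]. Elementwise product with the kernel and sum: 3·-1 + 5·1 + 2·-1 + 5·-1 + 1·-1 + 1·-1.

-7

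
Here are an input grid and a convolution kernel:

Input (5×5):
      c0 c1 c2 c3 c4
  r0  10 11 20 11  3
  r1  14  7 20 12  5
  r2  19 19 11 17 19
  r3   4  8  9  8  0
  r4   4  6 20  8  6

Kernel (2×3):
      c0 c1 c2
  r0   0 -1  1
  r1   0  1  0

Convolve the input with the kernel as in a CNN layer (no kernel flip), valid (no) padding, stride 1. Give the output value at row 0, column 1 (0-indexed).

11

The receptive field on the input at this output position is [11 20 11 / 7 20 12]. Elementwise product with the kernel and sum: 20·-1 + 11·1 + 20·1.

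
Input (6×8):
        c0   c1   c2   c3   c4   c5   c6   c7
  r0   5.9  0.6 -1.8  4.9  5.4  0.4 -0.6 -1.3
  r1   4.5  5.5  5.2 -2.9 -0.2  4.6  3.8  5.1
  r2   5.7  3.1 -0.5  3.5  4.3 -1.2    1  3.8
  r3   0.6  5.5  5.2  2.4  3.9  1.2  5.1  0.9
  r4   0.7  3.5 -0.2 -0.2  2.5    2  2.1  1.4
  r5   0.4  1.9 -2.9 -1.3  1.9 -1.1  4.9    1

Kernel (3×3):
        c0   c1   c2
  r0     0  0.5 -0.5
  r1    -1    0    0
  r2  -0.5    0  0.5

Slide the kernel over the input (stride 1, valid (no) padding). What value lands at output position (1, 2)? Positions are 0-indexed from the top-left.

-1.5

The receptive field on the input at this output position is [5.2 -2.9 -0.2 / -0.5 3.5 4.3 / 5.2 2.4 3.9]. Elementwise product with the kernel and sum: -2.9·0.5 + -0.2·-0.5 + -0.5·-1 + 5.2·-0.5 + 3.9·0.5.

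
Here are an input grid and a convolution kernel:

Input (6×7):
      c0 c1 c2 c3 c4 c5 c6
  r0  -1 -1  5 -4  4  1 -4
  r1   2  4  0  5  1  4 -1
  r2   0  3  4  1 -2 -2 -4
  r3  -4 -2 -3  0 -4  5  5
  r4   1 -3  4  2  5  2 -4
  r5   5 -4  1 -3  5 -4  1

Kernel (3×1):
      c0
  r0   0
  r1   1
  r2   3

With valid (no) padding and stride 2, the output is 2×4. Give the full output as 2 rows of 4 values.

2 12 -5 -13
-1 9 11 -7

Output[0,0]: The receptive field on the input at this output position is [-1 / 2 / 0]. Elementwise product with the kernel and sum: 2·1 + 0·3.
Output[0,1]: The receptive field on the input at this output position is [5 / 0 / 4]. Elementwise product with the kernel and sum: 0·1 + 4·3.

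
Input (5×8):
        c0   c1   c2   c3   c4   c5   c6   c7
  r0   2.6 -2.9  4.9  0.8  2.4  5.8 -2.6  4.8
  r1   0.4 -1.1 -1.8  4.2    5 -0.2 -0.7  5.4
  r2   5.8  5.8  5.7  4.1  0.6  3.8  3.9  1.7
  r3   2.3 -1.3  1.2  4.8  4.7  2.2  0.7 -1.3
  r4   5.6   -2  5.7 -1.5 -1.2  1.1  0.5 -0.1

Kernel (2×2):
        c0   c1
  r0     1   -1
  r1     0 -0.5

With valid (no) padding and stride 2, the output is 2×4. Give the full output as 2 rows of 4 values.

6.05 2 -3.3 -10.1
0.65 -0.8 -4.3 2.85

Output[0,0]: The receptive field on the input at this output position is [2.6 -2.9 / 0.4 -1.1]. Elementwise product with the kernel and sum: 2.6·1 + -2.9·-1 + -1.1·-0.5.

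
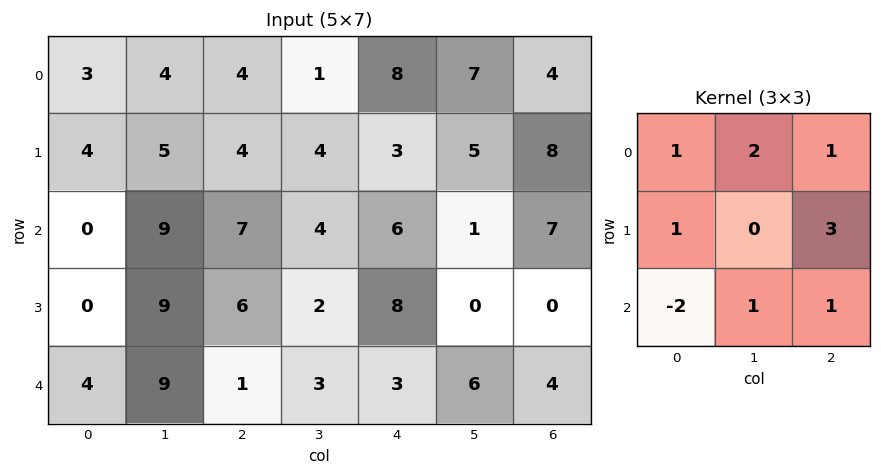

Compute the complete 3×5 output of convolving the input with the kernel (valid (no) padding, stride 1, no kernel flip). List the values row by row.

Output[0,0]: The receptive field on the input at this output position is [3 4 4 / 4 5 4 / 0 9 7]. Elementwise product with the kernel and sum: 3·1 + 4·2 + 4·1 + 4·1 + 4·3 + 0·-2 + 9·1 + 7·1.
Output[0,1]: The receptive field on the input at this output position is [4 4 1 / 5 4 4 / 9 7 4]. Elementwise product with the kernel and sum: 4·1 + 4·2 + 1·1 + 5·1 + 4·3 + 9·-2 + 7·1 + 4·1.

47 23 23 42 49
54 28 38 26 32
45 28 55 22 27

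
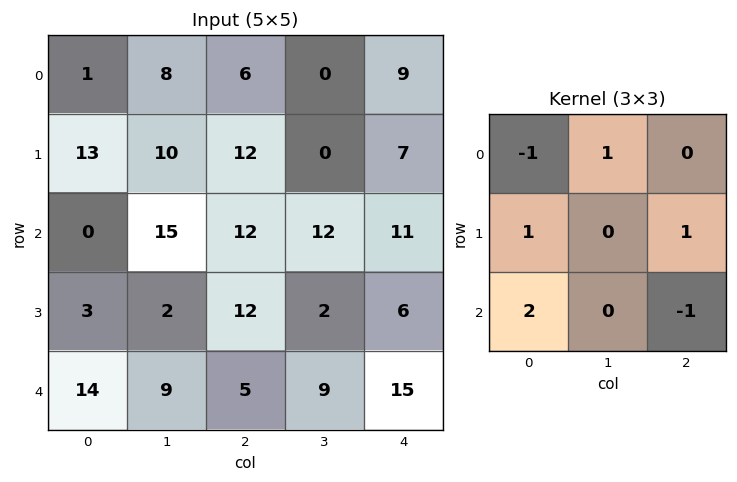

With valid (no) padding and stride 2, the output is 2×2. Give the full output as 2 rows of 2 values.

20 26
53 13

Output[0,0]: The receptive field on the input at this output position is [1 8 6 / 13 10 12 / 0 15 12]. Elementwise product with the kernel and sum: 1·-1 + 8·1 + 13·1 + 12·1 + 0·2 + 12·-1.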